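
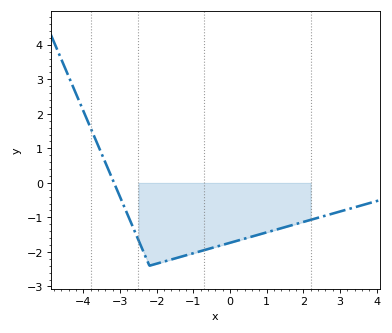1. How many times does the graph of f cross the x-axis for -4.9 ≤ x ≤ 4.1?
1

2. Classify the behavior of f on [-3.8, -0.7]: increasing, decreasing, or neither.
neither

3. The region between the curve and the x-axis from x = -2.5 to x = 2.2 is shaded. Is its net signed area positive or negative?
negative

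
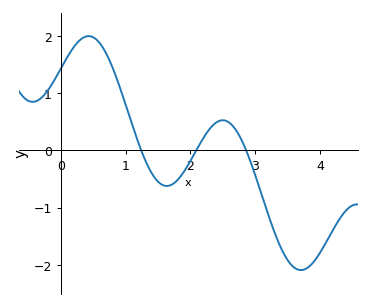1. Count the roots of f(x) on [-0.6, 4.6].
3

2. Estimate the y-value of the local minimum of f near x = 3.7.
-2.1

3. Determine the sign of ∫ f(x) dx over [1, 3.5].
negative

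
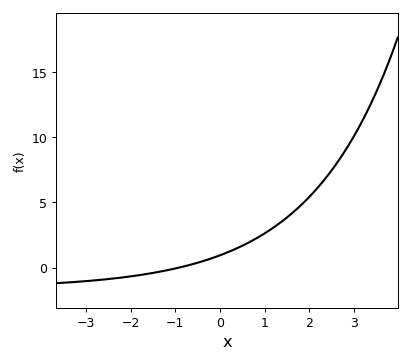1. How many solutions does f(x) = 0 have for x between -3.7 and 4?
1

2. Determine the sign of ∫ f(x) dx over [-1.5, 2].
positive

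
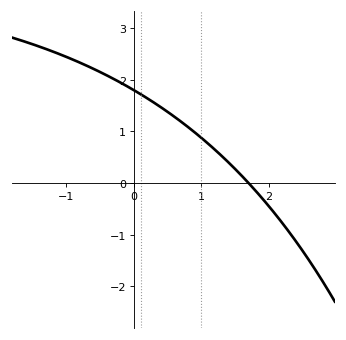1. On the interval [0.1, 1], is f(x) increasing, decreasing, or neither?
decreasing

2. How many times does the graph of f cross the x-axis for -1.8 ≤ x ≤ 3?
1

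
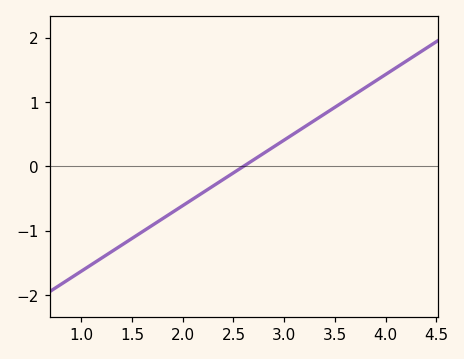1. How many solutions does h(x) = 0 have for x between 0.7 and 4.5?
1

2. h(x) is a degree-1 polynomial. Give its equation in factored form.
y = 1.02(x - 2.6)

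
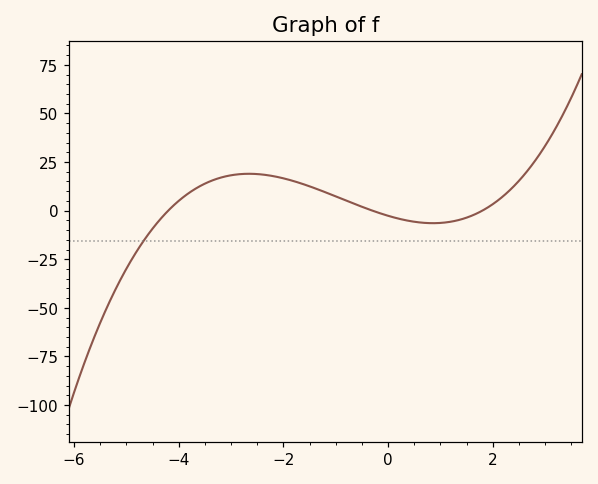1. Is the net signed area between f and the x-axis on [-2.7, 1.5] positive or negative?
positive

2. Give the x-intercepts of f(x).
-4.2, -0.3, 1.8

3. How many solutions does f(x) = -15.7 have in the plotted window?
1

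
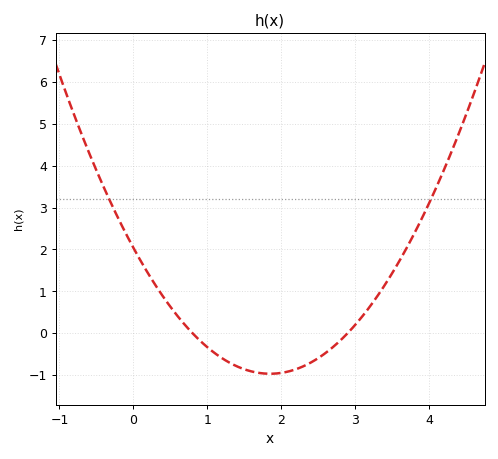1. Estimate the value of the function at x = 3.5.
1.4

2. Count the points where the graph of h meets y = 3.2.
2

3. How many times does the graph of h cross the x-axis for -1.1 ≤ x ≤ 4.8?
2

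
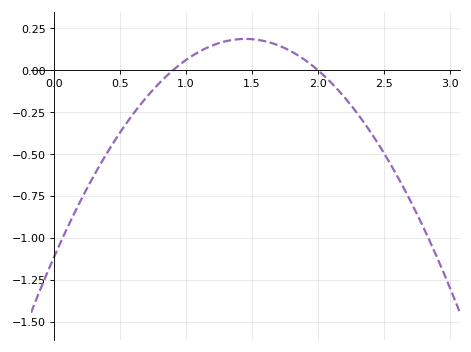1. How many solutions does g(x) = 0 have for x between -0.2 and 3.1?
2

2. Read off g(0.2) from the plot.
-0.78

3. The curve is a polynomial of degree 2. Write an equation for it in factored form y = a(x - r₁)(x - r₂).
y = -0.62(x - 0.9)(x - 2)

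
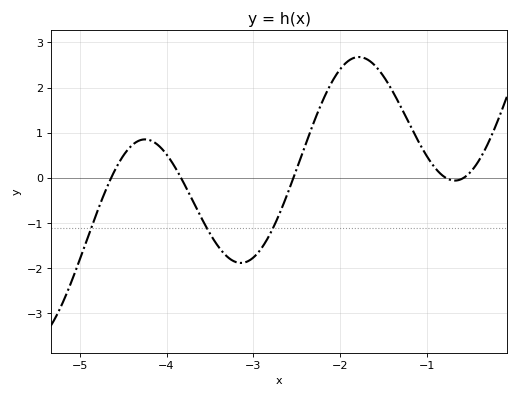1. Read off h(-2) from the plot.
2.41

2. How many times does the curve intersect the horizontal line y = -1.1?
3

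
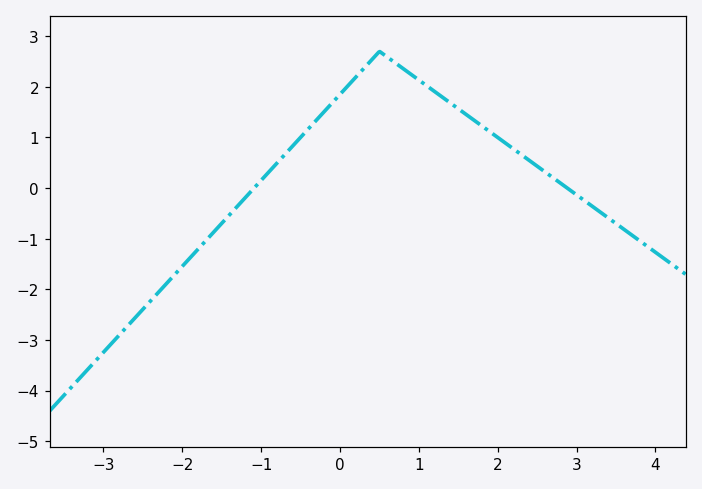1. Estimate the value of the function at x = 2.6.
0.3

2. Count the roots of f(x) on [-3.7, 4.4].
2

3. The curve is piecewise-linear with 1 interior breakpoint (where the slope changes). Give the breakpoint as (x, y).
(0.5, 2.7)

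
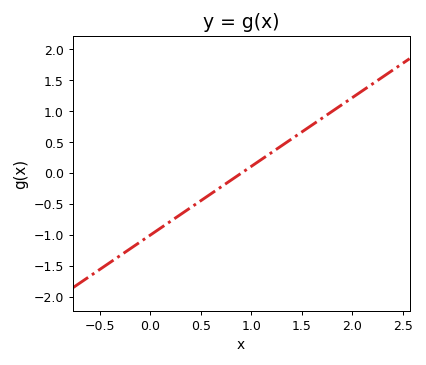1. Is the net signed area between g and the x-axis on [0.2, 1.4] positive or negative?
negative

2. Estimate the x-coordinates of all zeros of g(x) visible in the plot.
0.9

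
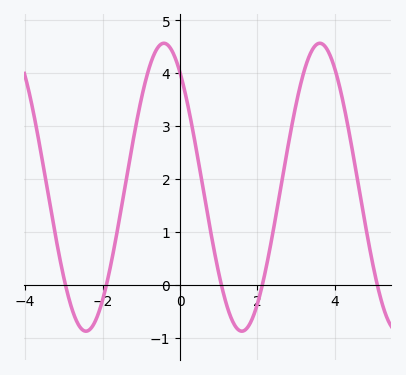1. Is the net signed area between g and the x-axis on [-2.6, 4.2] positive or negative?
positive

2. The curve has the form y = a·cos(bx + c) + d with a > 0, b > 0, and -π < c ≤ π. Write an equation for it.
y = 2.72cos(1.6x + 0.65) + 1.85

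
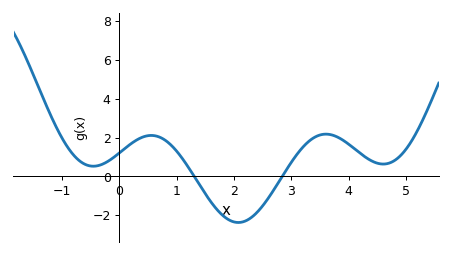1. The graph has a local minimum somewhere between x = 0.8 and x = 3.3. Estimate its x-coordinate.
2.1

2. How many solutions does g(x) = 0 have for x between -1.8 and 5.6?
2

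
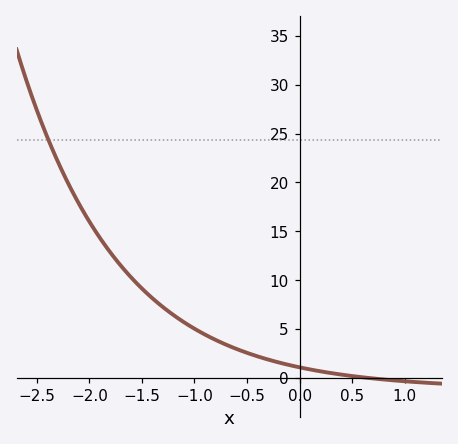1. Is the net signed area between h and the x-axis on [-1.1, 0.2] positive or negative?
positive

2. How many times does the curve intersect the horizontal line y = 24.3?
1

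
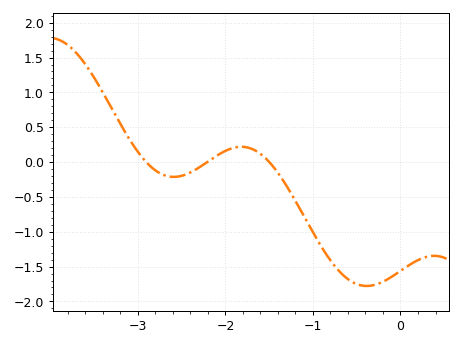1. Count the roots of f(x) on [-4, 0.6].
3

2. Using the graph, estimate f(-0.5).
-1.75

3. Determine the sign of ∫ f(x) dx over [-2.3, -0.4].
negative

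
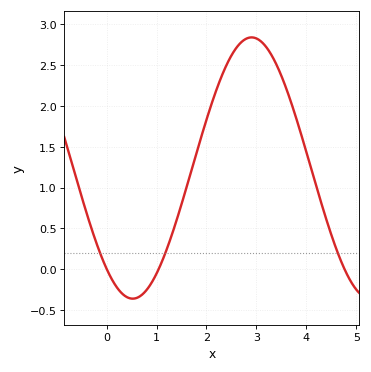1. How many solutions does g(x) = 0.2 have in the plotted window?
3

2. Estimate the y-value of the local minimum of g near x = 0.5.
-0.36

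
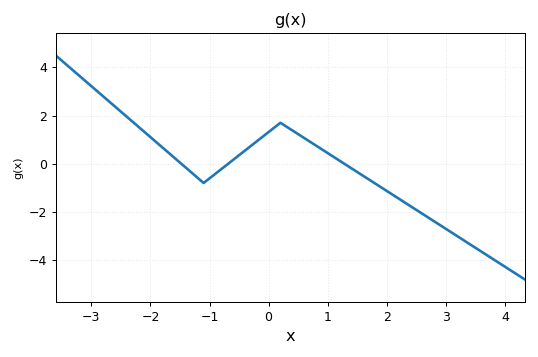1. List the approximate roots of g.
-1.4, -0.6, 1.2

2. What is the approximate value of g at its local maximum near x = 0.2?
1.6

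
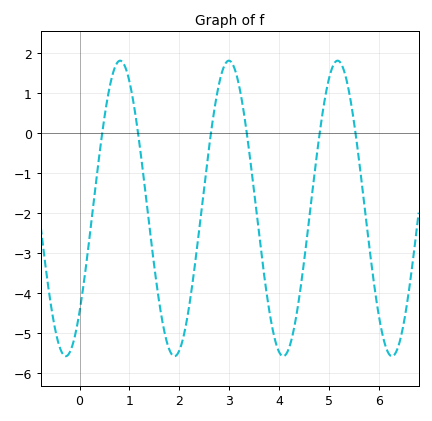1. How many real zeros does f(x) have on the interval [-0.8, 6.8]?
6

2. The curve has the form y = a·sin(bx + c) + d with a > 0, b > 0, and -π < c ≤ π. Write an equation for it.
y = 3.69sin(2.88x - 0.772) - 1.88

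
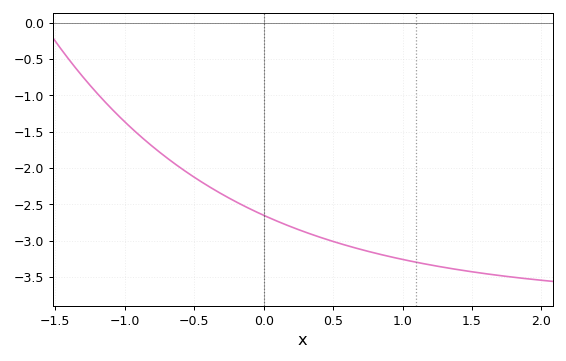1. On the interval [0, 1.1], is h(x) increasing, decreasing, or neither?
decreasing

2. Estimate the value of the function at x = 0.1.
-2.75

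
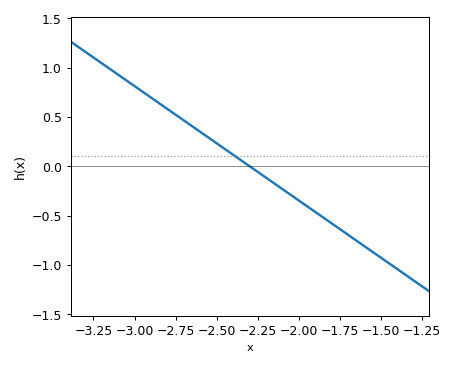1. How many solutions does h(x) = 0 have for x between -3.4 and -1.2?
1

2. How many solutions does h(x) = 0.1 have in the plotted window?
1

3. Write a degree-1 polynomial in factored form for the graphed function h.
y = -1.16(x + 2.3)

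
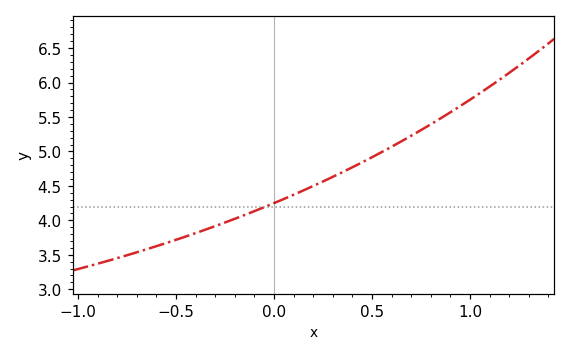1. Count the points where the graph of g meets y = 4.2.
1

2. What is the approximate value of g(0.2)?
4.5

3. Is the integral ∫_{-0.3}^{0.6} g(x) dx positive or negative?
positive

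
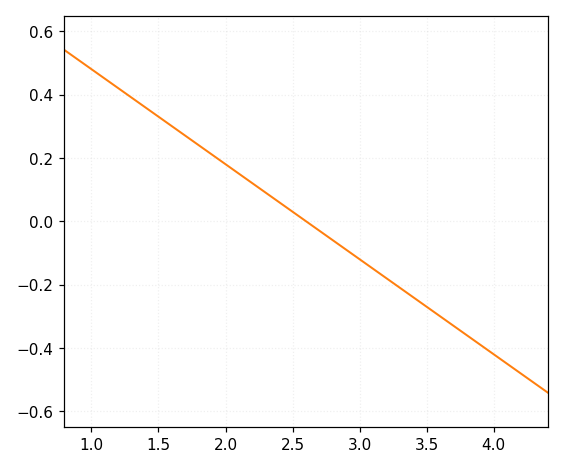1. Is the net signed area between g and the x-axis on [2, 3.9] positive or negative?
negative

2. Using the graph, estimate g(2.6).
0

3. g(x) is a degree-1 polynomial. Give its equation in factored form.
y = -0.3(x - 2.6)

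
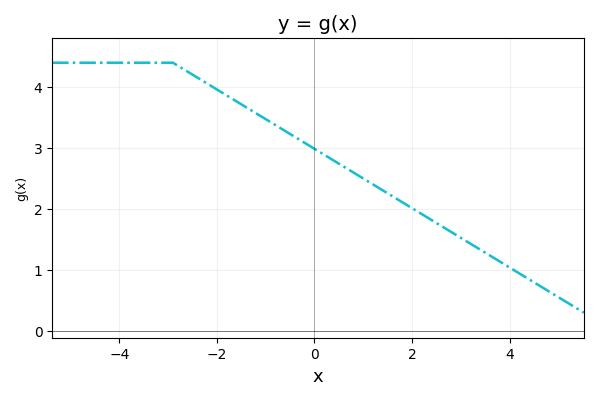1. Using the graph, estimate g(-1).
3.48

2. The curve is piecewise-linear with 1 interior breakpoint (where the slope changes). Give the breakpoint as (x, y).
(-2.9, 4.4)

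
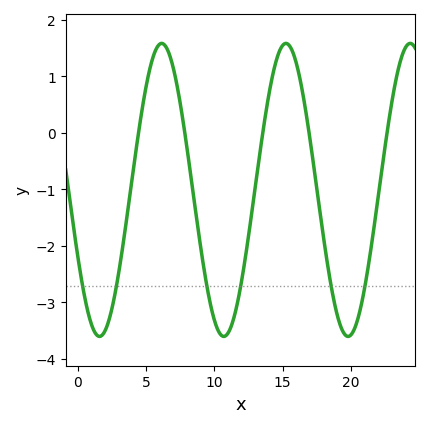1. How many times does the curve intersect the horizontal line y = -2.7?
6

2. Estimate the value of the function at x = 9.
-2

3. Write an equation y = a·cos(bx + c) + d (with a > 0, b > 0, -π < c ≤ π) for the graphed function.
y = 2.59cos(0.69x + 2) - 1.01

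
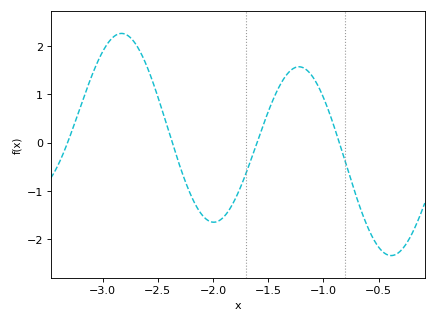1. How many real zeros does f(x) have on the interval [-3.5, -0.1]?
4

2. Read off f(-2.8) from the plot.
2.3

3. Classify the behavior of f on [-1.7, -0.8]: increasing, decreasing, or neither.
neither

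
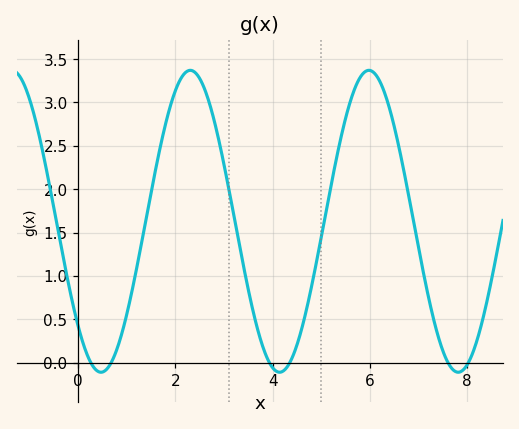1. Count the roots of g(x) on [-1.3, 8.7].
6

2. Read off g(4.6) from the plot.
0.397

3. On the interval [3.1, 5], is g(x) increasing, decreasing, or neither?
neither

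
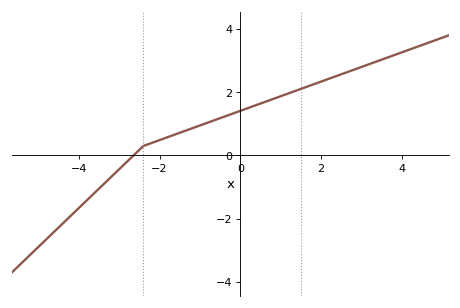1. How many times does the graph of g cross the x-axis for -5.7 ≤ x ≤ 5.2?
1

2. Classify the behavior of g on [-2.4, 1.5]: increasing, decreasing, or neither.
increasing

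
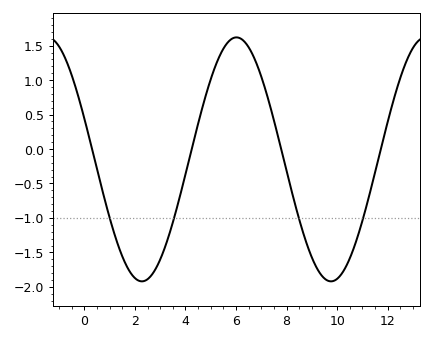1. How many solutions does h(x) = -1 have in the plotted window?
4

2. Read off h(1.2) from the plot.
-1.25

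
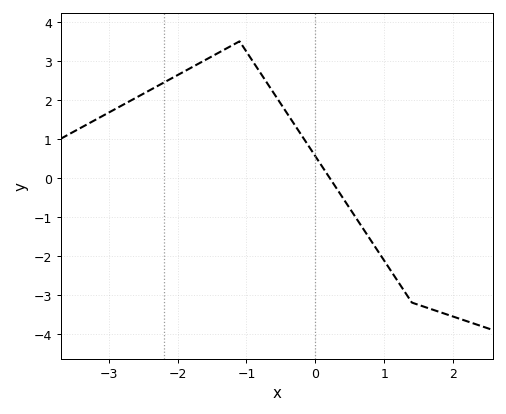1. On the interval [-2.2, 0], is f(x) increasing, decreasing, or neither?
neither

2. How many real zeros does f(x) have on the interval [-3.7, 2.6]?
1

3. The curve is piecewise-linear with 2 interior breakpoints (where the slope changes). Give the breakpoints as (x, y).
(-1.1, 3.5); (1.4, -3.2)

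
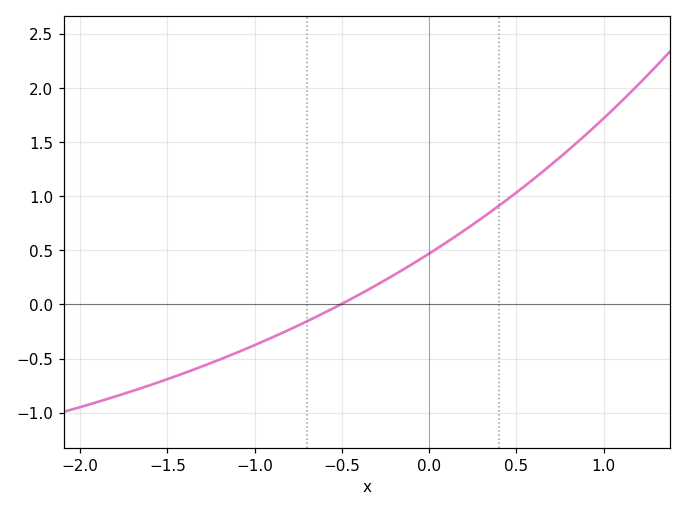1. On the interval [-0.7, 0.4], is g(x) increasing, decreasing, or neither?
increasing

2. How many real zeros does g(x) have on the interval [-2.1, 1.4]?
1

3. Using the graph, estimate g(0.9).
1.57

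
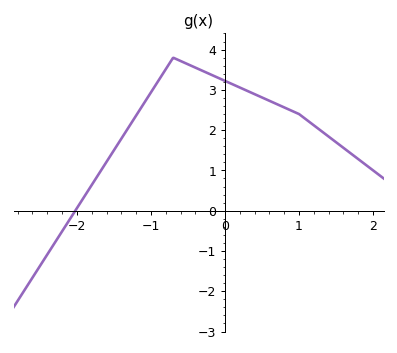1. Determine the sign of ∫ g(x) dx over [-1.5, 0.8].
positive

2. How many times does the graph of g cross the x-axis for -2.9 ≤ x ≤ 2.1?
1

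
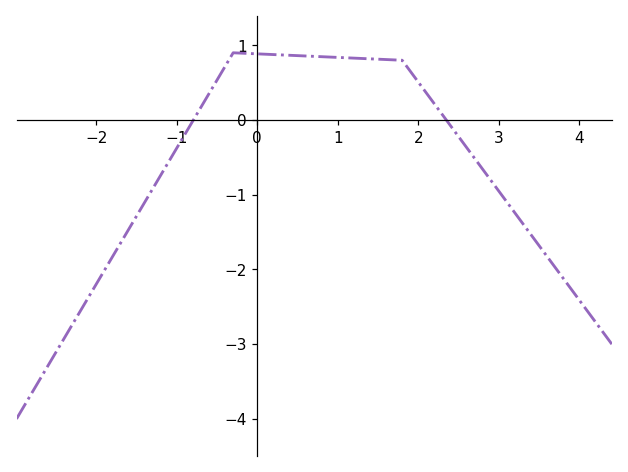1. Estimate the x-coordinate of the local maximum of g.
-0.299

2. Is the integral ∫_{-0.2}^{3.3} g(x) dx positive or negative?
positive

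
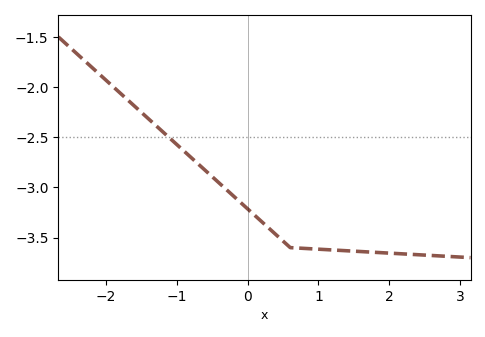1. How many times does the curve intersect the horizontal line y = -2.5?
1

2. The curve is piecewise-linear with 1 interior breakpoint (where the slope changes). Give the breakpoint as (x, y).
(0.6, -3.6)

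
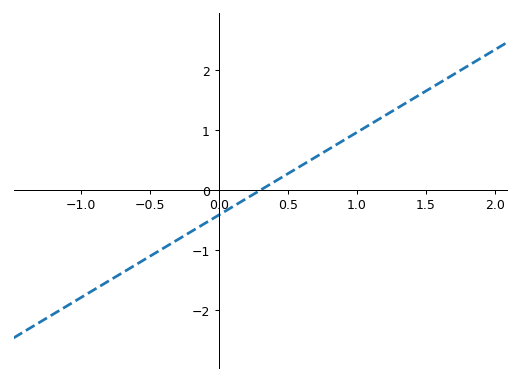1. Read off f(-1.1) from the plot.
-1.93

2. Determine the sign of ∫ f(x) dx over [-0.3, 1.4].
positive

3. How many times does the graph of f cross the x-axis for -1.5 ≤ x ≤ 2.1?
1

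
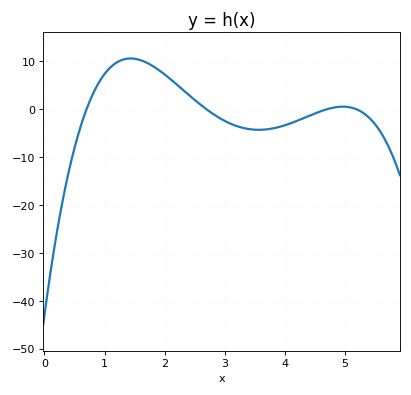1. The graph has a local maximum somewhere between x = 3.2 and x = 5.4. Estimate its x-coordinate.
4.97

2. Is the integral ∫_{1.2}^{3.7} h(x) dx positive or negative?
positive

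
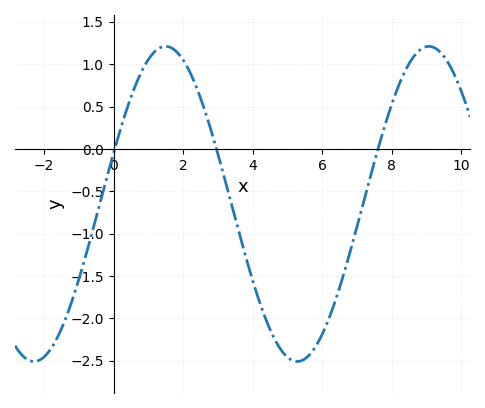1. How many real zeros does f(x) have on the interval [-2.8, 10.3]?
3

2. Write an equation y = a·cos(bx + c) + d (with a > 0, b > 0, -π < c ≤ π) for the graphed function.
y = 1.86cos(0.83x - 1.24) - 0.65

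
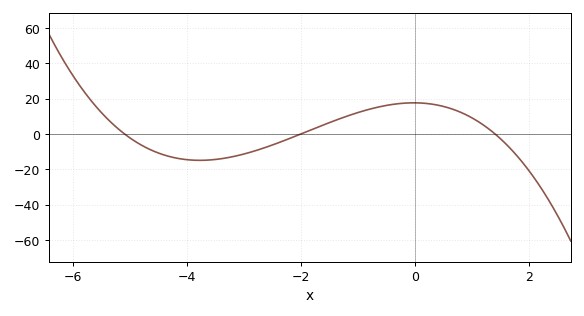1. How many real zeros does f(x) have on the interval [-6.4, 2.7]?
3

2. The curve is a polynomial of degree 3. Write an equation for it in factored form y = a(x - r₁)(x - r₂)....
y = -1.23(x + 5.1)(x + 2)(x - 1.4)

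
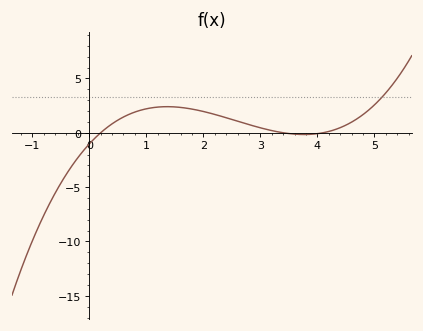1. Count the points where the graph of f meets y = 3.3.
1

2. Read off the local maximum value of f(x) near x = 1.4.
2.4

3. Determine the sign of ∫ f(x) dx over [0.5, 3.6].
positive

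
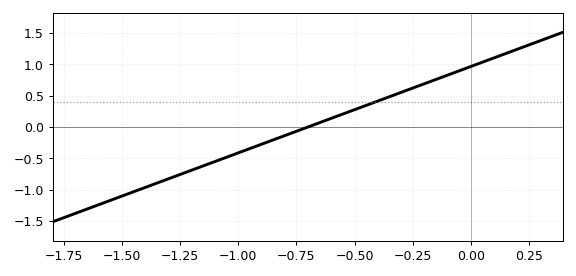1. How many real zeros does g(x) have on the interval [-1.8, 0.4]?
1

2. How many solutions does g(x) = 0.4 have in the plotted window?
1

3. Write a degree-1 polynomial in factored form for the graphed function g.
y = 1.38(x + 0.7)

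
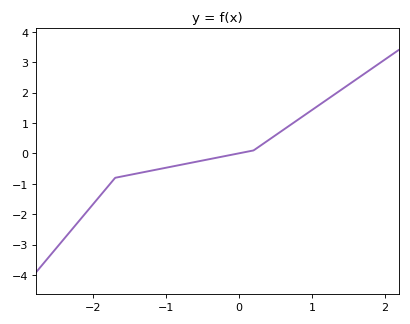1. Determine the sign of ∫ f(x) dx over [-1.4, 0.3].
negative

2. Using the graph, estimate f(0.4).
0.4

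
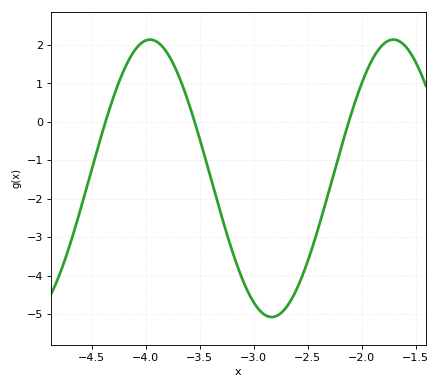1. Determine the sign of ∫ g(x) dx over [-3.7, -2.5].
negative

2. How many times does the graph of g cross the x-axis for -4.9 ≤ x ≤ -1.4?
3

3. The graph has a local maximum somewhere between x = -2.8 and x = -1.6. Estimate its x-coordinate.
-1.71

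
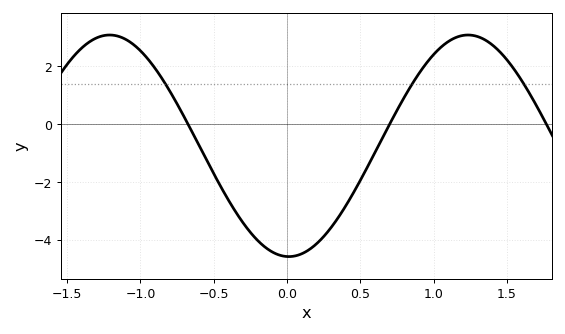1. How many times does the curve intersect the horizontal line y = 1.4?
3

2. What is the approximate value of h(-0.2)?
-4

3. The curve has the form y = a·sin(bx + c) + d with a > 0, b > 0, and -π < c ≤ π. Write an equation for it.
y = 3.83sin(2.6x - 1.6) - 0.75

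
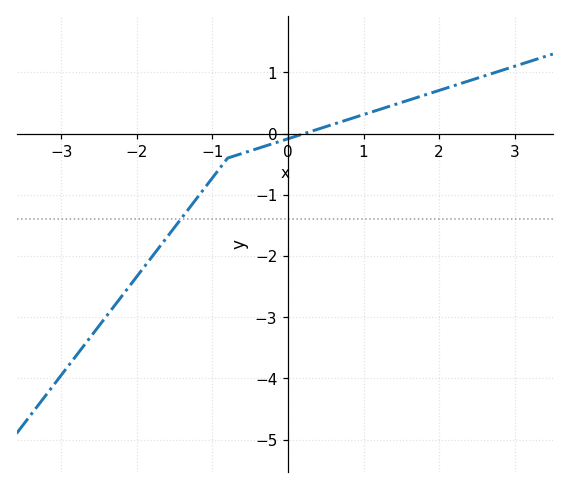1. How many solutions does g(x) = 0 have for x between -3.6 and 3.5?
1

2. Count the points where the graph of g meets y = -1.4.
1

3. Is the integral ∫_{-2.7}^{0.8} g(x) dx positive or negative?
negative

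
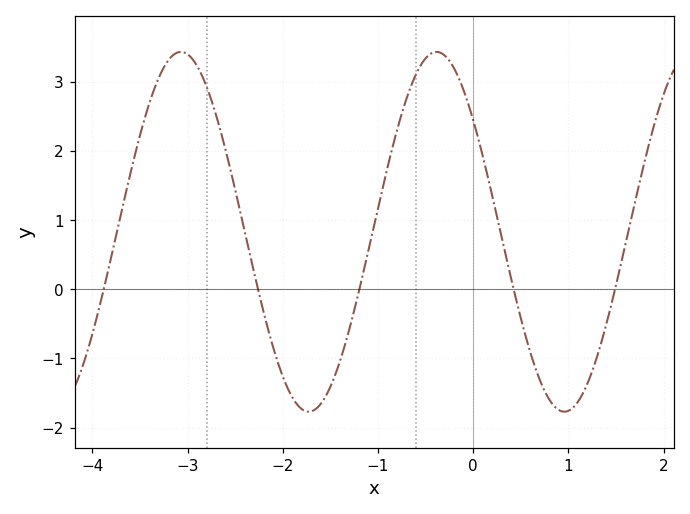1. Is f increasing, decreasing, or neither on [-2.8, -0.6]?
neither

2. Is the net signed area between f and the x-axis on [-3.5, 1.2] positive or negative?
positive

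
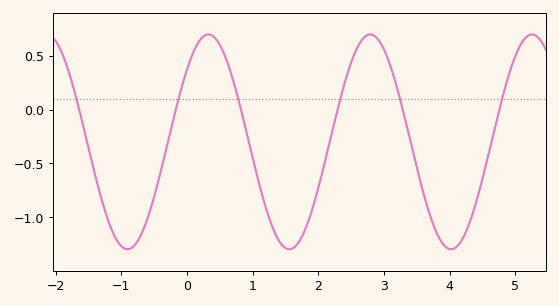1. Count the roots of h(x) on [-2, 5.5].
6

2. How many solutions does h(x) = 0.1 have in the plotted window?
6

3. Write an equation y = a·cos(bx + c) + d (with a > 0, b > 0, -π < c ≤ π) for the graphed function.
y = 1cos(2.55x - 0.83) - 0.3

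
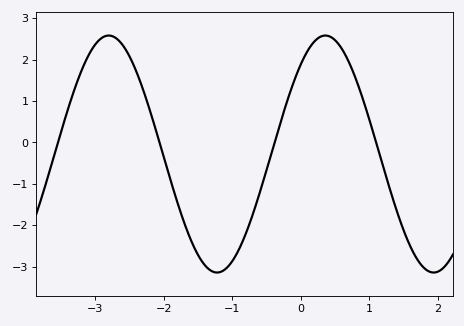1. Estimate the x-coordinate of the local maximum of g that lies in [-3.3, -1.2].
-2.8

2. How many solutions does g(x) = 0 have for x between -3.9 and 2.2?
4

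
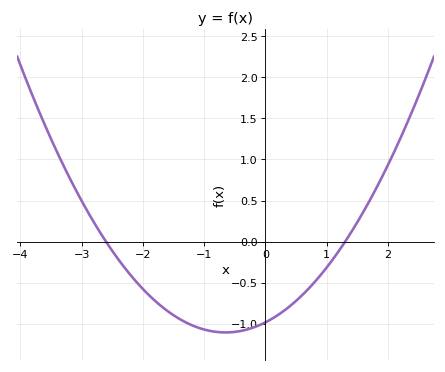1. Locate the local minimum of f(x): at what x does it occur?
-0.65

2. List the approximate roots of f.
-2.6, 1.3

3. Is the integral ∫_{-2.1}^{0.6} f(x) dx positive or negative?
negative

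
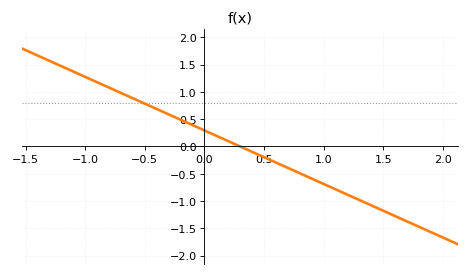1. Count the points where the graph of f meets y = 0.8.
1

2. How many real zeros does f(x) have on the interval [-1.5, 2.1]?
1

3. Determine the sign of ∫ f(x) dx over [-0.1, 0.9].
negative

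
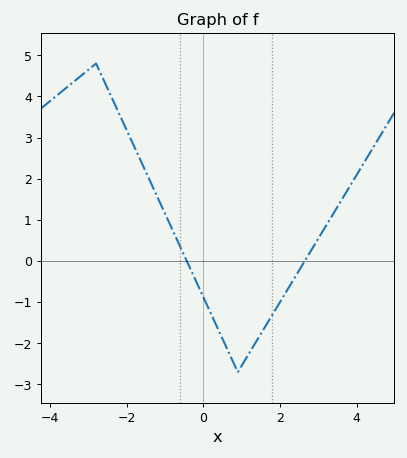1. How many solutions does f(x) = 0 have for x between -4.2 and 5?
2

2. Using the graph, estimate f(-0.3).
-0.3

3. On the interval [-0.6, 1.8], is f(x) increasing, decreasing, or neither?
neither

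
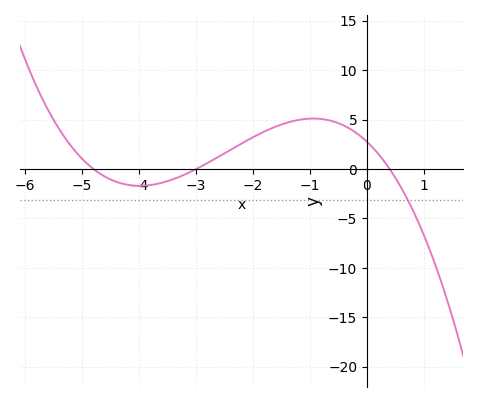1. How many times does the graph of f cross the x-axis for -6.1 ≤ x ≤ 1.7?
3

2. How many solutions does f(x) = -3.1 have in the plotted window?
1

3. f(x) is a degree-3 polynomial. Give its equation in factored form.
y = -0.48(x + 4.8)(x + 3)(x - 0.4)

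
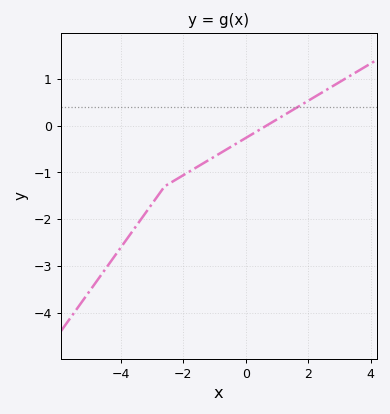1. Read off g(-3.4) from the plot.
-2.05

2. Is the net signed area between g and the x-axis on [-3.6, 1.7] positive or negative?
negative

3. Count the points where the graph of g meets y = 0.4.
1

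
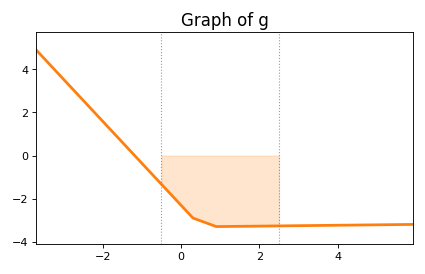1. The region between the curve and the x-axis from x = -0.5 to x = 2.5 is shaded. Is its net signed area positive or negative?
negative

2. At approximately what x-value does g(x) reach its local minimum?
1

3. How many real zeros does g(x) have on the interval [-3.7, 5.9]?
1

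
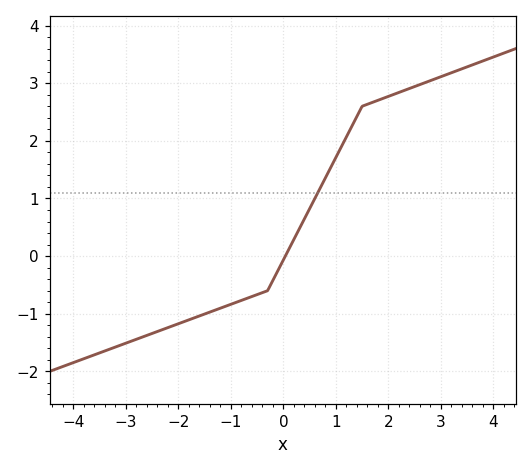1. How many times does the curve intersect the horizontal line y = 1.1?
1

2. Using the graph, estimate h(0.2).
0.3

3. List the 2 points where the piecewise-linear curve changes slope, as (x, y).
(-0.3, -0.6); (1.5, 2.6)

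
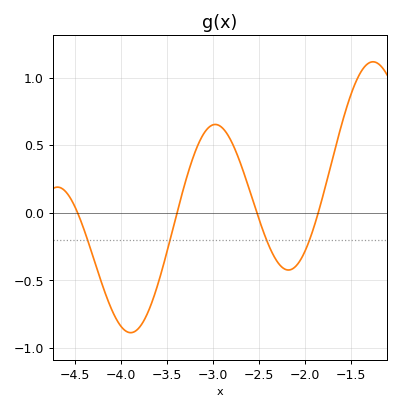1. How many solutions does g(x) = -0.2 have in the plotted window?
4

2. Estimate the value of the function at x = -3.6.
-0.534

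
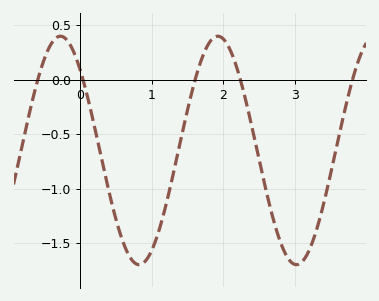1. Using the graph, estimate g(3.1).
-1.67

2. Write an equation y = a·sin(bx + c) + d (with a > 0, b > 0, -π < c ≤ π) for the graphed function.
y = 1.05sin(2.87x + 2.34) - 0.65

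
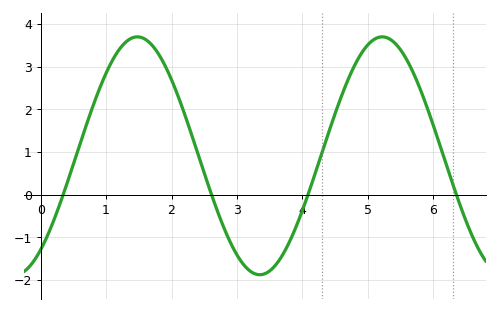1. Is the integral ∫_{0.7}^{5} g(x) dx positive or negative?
positive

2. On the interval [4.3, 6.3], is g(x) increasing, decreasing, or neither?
neither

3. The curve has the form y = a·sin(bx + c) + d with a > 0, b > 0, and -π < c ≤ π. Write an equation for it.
y = 2.79sin(1.7x - 0.91) + 0.91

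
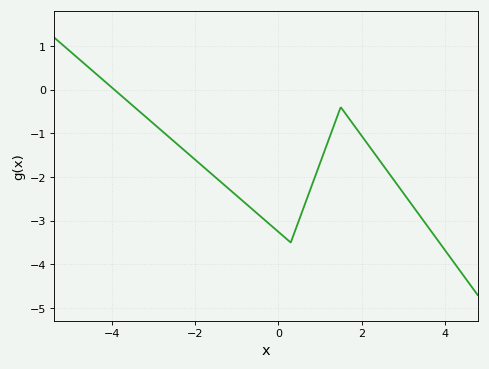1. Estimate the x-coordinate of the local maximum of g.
1.6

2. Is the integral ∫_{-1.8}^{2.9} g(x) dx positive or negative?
negative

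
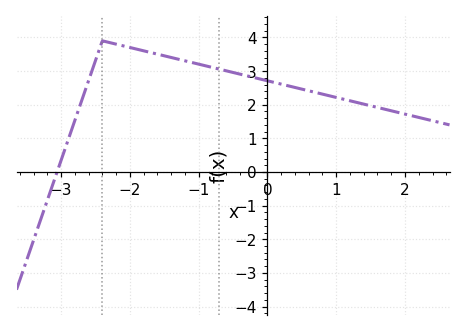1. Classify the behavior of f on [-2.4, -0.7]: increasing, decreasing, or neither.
decreasing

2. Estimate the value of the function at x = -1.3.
3.36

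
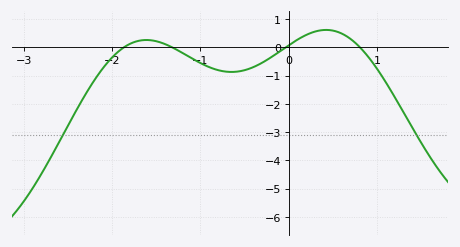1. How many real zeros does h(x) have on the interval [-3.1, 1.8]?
4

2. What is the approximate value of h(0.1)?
0.281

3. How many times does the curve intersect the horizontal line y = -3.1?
2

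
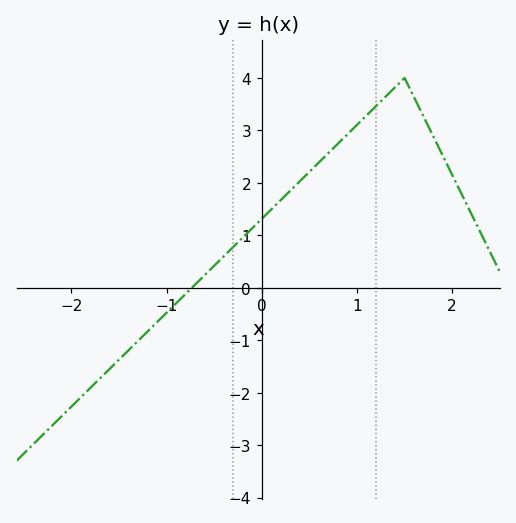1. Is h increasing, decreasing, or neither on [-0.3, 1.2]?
increasing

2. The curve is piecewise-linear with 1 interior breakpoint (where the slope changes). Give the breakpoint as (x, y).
(1.5, 4)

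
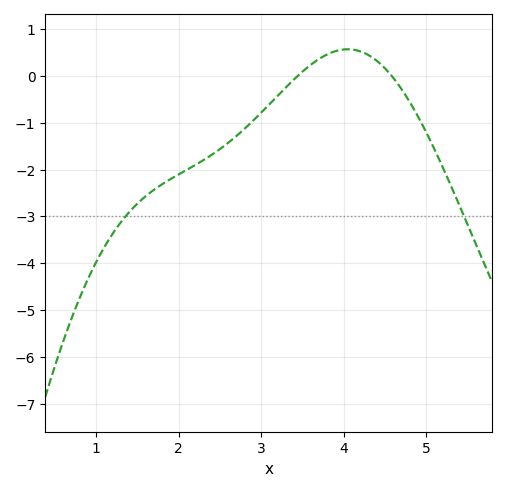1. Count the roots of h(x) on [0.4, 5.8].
2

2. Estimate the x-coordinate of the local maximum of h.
4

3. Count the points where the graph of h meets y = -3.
2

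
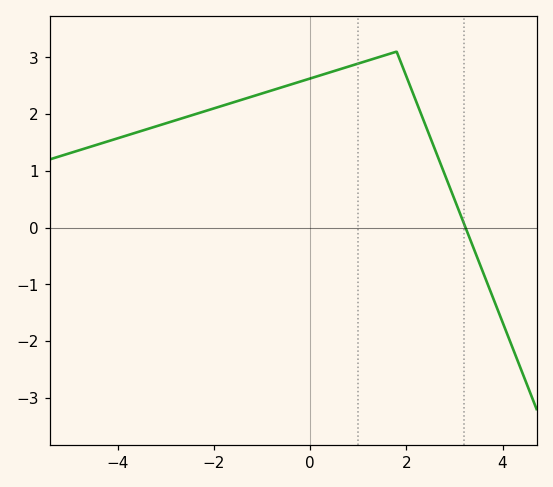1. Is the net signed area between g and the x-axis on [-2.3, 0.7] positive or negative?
positive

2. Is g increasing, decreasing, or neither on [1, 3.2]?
neither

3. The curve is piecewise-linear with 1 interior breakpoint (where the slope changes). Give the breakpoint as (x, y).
(1.8, 3.1)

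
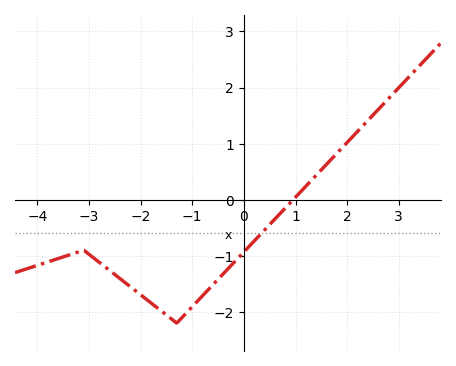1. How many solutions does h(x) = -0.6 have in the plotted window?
1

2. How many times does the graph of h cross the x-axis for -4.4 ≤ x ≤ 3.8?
1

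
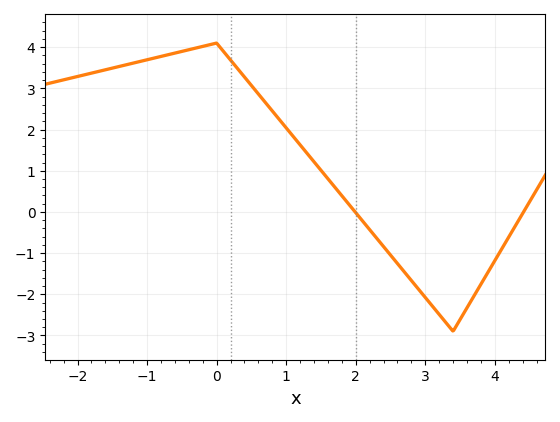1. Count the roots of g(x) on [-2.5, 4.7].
2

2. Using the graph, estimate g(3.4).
-2.9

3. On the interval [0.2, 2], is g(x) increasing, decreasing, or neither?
decreasing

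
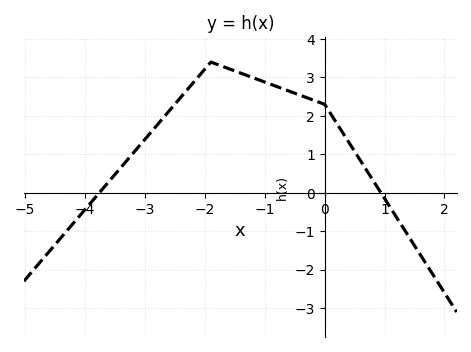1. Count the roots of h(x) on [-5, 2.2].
2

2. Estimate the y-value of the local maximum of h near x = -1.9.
3.4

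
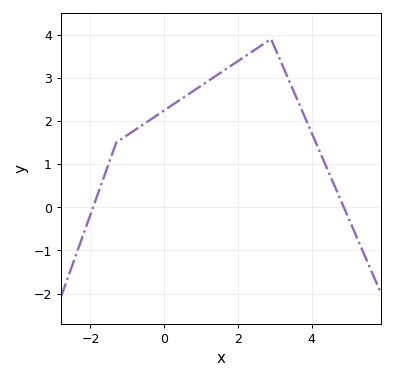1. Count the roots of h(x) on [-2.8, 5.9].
2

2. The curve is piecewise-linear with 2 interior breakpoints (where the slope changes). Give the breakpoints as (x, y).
(-1.3, 1.5); (2.9, 3.9)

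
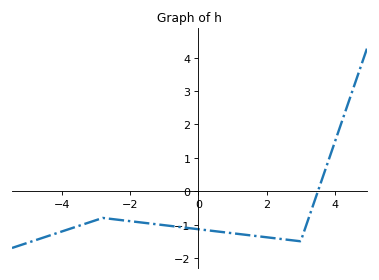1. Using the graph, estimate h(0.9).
-1.2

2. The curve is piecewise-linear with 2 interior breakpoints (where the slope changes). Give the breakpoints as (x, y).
(-2.8, -0.8); (3, -1.5)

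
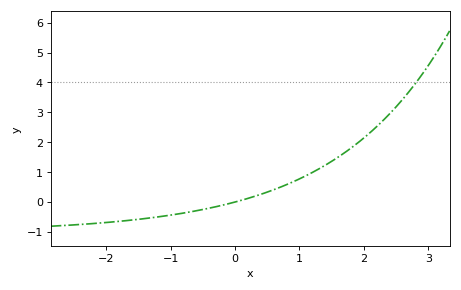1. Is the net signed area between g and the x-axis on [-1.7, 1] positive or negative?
negative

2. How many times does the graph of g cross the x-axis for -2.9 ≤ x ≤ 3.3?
1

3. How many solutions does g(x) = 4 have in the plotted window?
1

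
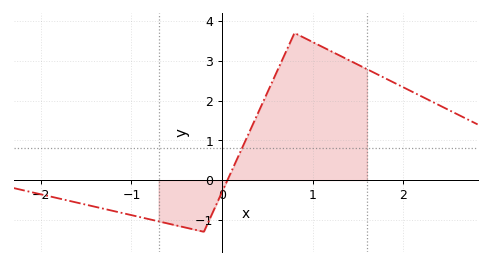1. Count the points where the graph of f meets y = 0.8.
1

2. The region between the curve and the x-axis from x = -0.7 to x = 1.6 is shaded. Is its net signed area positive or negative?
positive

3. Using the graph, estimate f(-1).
-0.881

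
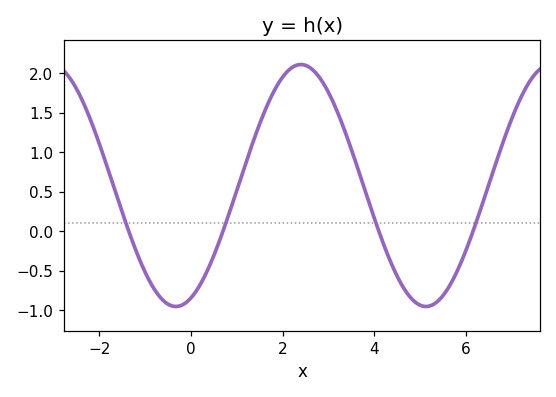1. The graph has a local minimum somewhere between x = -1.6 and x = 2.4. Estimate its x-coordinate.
-0.332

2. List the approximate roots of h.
-1.36, 0.697, 4.11, 6.16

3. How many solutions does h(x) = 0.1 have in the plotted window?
4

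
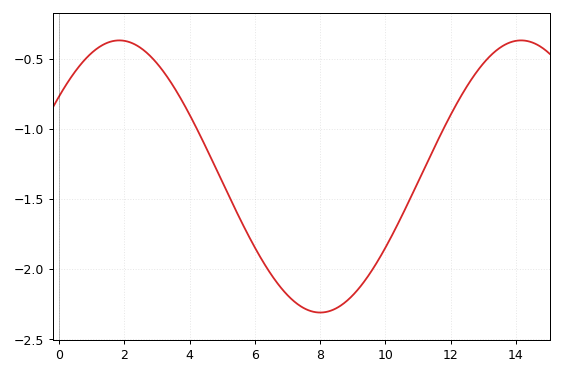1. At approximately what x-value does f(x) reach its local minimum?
8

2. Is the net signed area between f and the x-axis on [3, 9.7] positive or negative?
negative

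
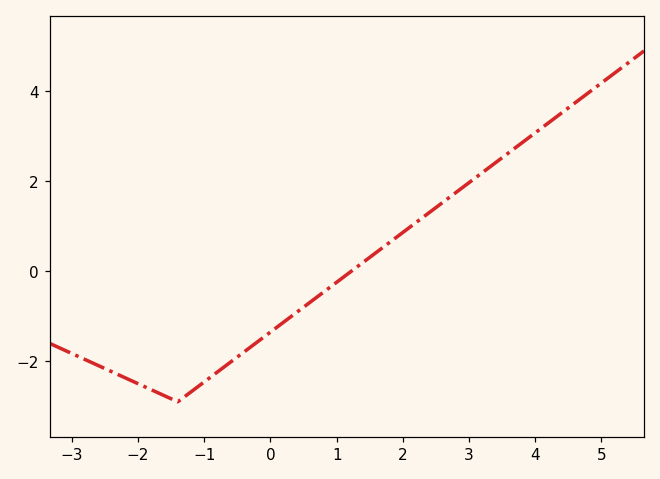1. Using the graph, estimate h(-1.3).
-2.79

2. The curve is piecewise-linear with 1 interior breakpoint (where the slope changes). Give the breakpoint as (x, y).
(-1.4, -2.9)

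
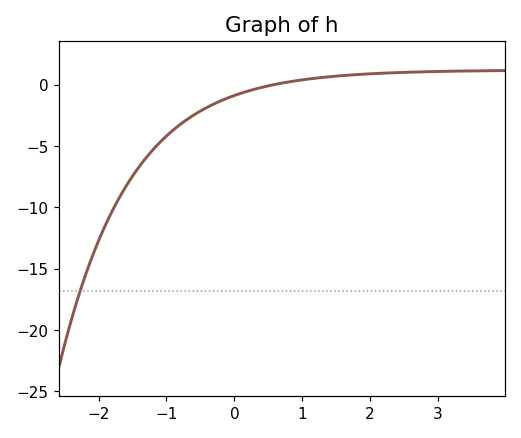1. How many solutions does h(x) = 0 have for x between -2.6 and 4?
1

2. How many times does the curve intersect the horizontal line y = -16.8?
1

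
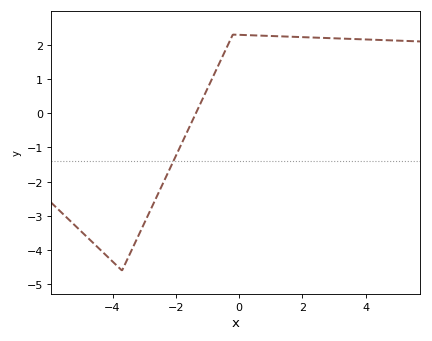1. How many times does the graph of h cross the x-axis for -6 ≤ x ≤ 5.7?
1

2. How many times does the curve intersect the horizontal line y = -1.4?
1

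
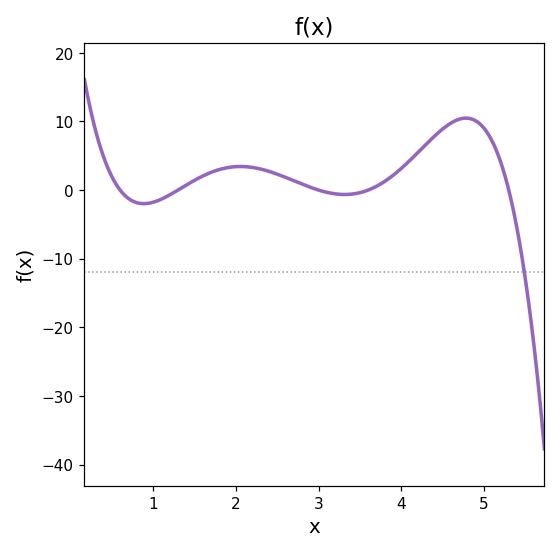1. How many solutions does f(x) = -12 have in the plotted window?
1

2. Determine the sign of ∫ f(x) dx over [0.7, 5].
positive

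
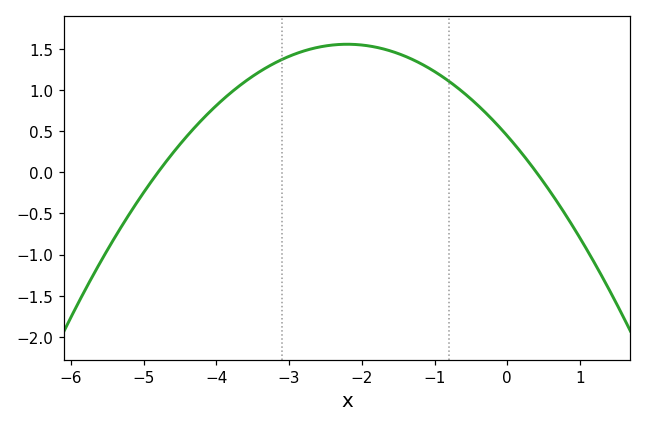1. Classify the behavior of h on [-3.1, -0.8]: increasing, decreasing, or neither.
neither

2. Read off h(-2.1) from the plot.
1.55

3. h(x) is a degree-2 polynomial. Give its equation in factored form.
y = -0.23(x + 4.8)(x - 0.4)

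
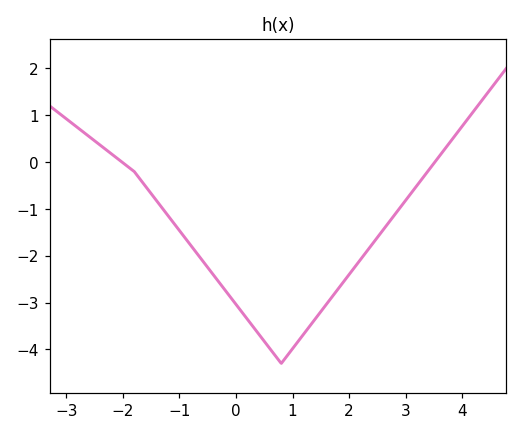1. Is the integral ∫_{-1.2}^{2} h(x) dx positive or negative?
negative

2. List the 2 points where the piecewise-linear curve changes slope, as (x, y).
(-1.8, -0.2); (0.8, -4.3)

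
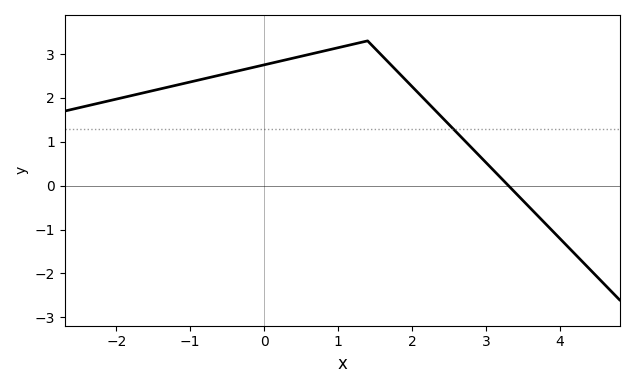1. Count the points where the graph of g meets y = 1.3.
1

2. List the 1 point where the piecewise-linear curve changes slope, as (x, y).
(1.4, 3.3)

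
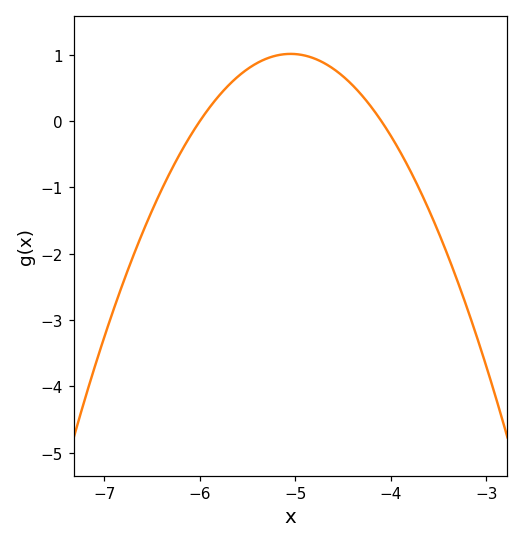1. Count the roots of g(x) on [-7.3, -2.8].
2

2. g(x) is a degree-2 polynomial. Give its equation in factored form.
y = -1.12(x + 6)(x + 4.1)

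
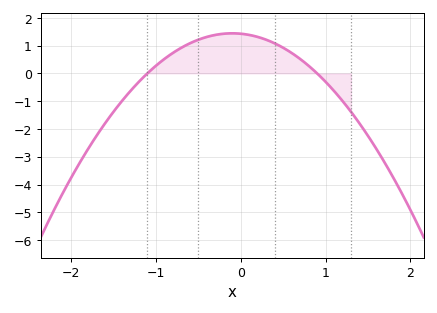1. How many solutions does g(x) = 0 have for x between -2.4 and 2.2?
2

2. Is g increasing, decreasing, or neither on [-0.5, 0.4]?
neither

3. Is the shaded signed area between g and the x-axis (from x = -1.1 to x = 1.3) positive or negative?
positive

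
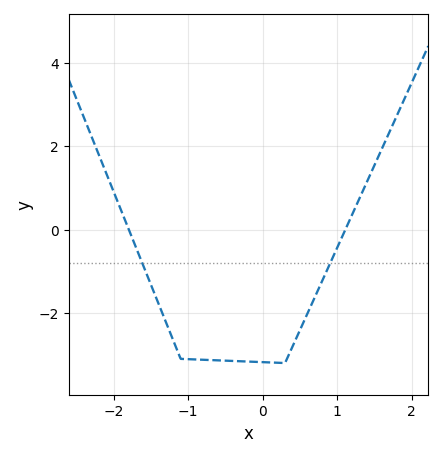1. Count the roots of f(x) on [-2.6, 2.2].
2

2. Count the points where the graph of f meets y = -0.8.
2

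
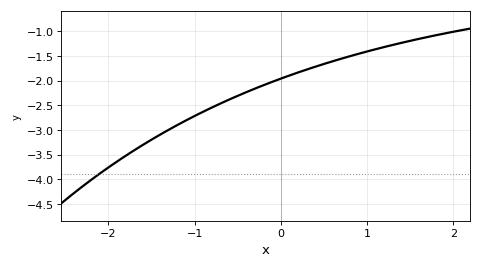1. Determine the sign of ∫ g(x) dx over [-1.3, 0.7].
negative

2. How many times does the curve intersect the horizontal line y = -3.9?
1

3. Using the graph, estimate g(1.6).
-1.15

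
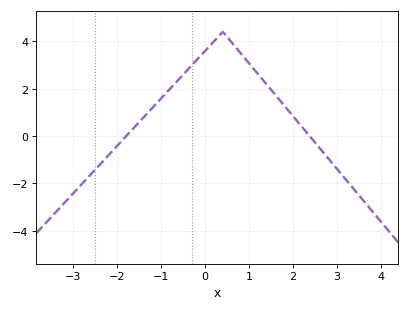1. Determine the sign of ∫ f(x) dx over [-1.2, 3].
positive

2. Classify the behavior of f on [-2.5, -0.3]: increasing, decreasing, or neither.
increasing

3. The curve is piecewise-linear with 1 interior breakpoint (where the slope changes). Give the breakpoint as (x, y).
(0.4, 4.4)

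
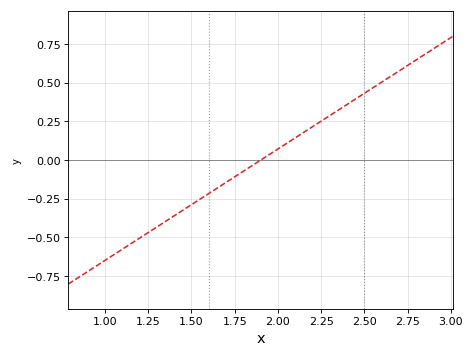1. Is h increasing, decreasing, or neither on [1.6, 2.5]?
increasing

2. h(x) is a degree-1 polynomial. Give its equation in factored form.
y = 0.72(x - 1.9)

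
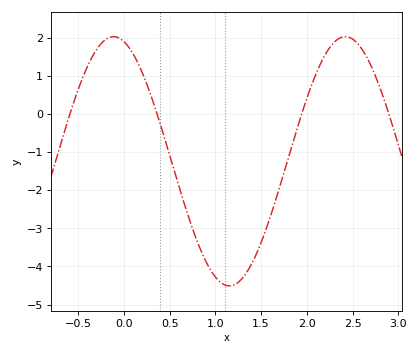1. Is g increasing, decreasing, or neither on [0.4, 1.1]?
decreasing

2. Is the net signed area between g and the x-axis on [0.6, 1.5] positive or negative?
negative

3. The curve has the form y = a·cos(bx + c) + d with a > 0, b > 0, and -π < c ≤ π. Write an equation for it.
y = 3.27cos(2.5x + 0.28) - 1.24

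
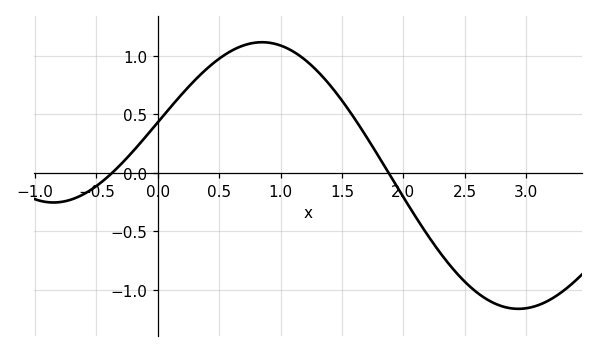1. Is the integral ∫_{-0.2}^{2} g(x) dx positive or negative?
positive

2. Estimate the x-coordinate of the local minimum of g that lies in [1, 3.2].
2.94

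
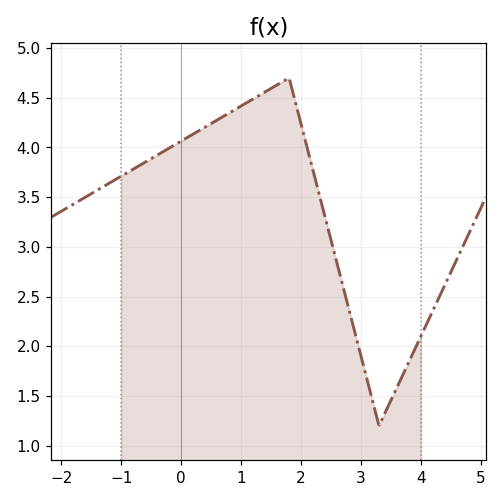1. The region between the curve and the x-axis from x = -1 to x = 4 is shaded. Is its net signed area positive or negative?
positive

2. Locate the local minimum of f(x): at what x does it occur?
3.3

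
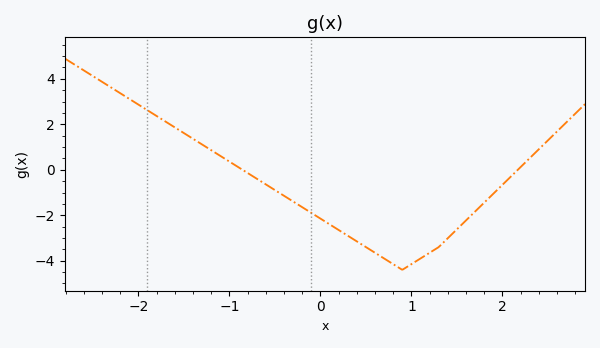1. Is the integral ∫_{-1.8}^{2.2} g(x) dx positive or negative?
negative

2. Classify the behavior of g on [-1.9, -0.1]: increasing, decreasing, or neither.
decreasing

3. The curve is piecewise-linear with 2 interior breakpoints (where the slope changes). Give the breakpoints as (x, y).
(0.9, -4.4); (1.3, -3.4)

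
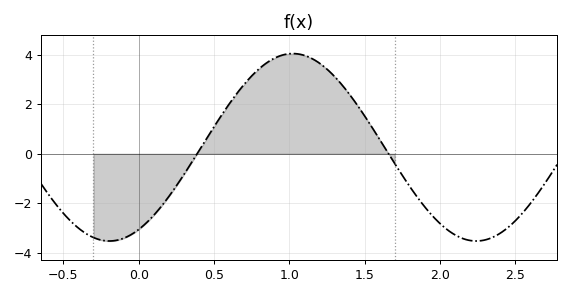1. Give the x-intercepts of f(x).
0.4, 1.65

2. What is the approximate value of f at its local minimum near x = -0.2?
-3.6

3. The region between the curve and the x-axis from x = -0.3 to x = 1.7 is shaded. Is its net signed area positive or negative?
positive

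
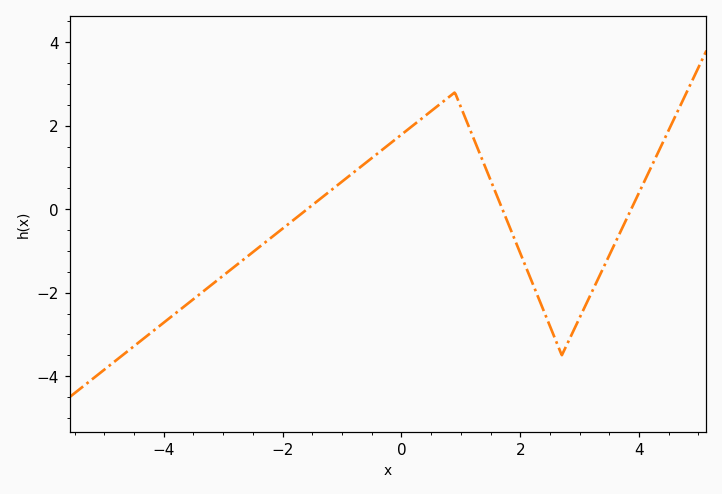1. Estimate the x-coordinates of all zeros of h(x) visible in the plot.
-1.59, 1.7, 3.87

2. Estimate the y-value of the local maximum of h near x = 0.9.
2.8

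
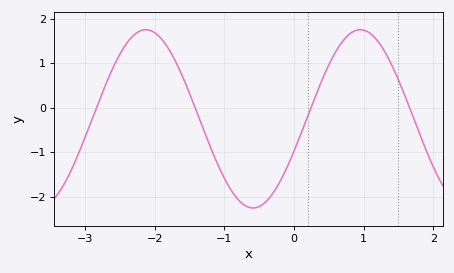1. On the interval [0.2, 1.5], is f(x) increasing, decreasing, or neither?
neither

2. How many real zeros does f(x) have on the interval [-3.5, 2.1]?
4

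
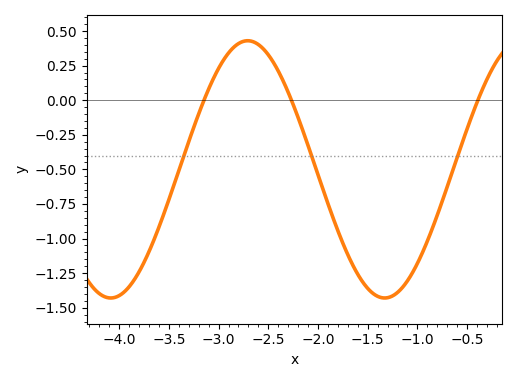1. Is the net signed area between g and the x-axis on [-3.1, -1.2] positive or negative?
negative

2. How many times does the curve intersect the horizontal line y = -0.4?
3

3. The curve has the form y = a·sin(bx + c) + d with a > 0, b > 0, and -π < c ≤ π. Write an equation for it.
y = 0.93sin(2.3x + 1.5) - 0.5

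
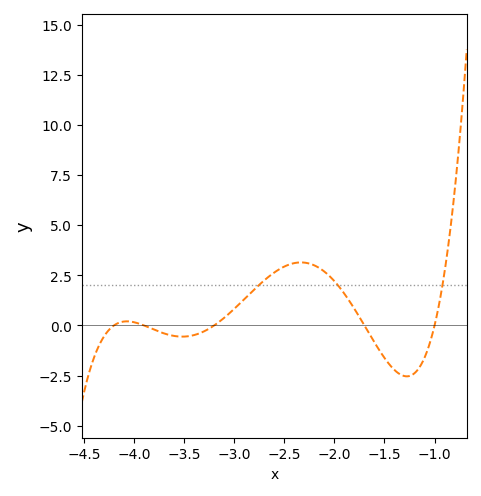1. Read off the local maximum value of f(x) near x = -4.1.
0.206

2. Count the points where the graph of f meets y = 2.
3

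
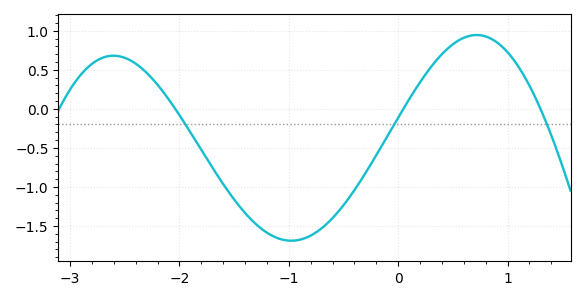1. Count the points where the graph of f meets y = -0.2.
3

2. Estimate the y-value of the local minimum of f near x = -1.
-1.69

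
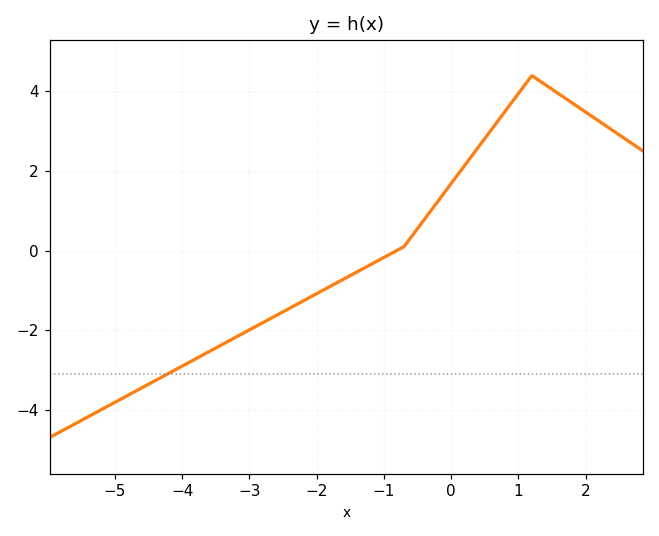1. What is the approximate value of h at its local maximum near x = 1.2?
4.4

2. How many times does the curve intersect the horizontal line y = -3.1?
1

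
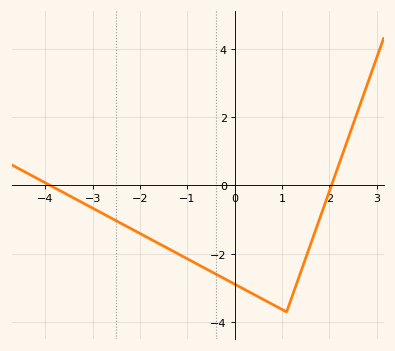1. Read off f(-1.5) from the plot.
-1.77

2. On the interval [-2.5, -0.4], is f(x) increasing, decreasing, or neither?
decreasing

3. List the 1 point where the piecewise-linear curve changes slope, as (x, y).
(1.1, -3.7)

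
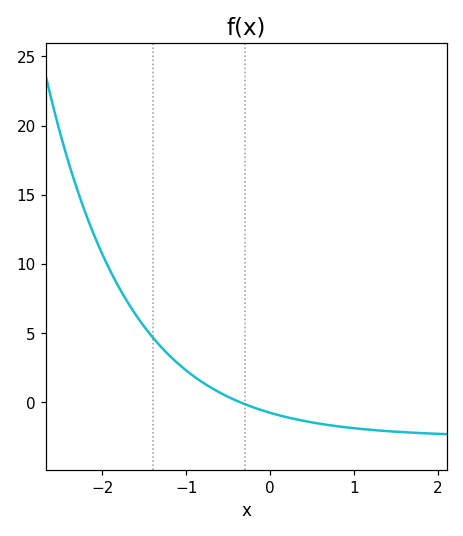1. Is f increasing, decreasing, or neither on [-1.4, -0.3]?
decreasing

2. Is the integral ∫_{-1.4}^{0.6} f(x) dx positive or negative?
positive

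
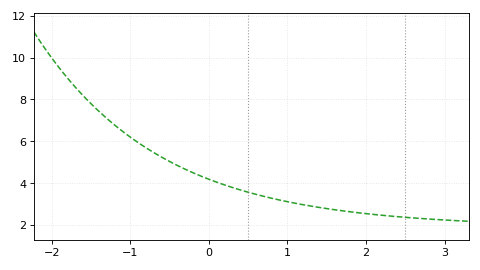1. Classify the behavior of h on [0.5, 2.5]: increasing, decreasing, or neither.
decreasing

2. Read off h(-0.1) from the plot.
4.4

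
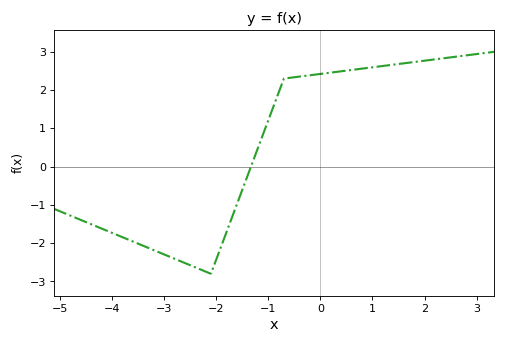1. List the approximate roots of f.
-1.33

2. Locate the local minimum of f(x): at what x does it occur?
-2.1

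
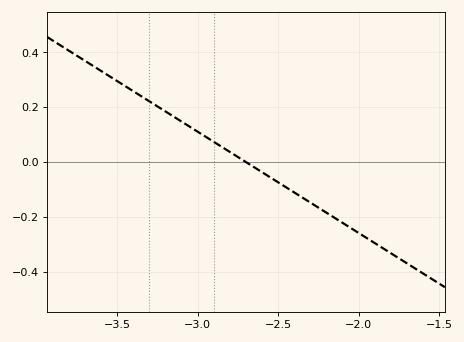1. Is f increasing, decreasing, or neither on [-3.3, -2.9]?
decreasing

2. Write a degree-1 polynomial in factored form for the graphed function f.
y = -0.37(x + 2.7)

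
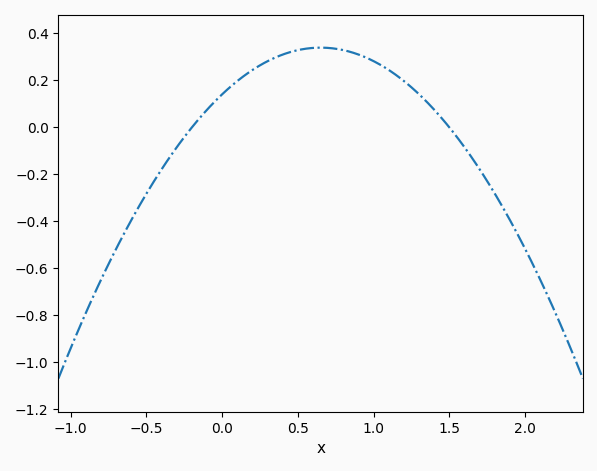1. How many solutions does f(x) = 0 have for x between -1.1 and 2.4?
2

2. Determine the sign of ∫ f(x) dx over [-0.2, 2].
positive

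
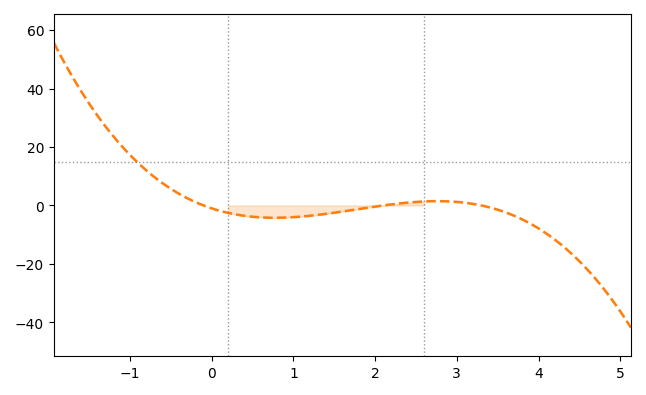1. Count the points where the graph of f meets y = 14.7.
1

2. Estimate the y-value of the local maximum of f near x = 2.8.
2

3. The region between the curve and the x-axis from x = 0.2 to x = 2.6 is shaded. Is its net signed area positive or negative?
negative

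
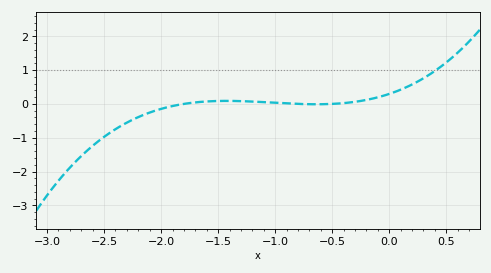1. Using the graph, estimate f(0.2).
0.6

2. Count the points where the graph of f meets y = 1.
1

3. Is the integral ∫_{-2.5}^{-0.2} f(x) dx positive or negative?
negative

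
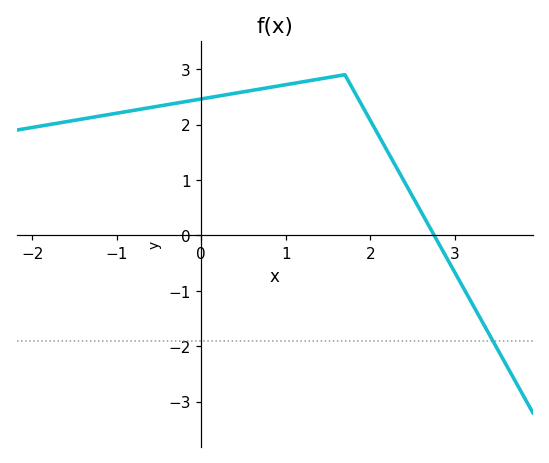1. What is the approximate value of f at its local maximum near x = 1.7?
2.9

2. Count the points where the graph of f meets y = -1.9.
1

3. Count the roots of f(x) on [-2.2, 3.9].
1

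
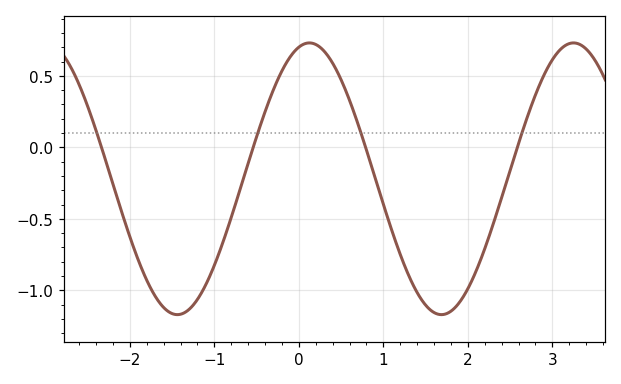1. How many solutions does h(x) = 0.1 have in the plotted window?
4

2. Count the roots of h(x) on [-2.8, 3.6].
4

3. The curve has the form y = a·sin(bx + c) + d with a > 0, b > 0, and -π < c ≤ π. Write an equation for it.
y = 0.95sin(2x + 1.3) - 0.22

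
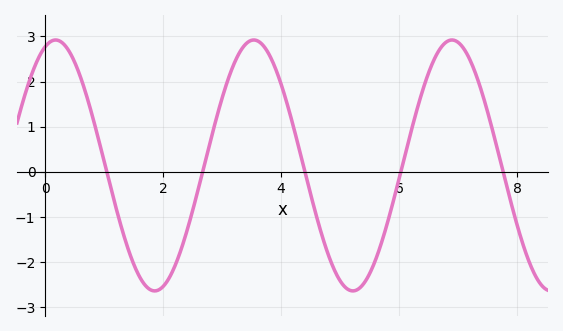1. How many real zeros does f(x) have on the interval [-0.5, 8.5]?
5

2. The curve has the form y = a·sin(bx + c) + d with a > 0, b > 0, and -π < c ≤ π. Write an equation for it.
y = 2.78sin(1.87x + 1.24) + 0.14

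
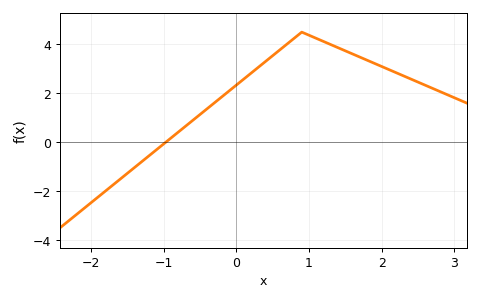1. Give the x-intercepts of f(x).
-0.975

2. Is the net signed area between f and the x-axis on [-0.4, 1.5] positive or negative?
positive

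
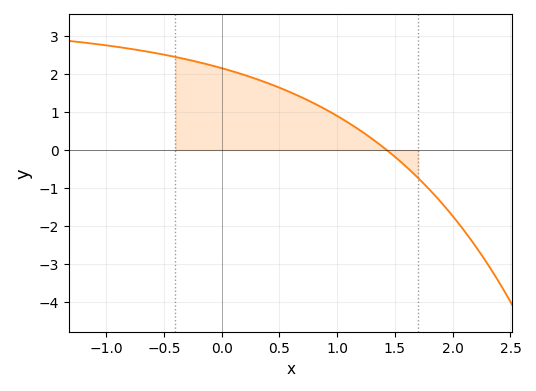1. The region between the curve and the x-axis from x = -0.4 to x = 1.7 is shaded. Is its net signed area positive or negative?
positive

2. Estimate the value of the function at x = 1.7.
-0.7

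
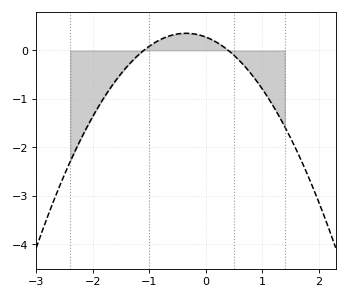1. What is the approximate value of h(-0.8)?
0.227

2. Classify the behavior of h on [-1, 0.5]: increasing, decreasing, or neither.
neither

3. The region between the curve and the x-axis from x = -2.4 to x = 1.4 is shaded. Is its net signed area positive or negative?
negative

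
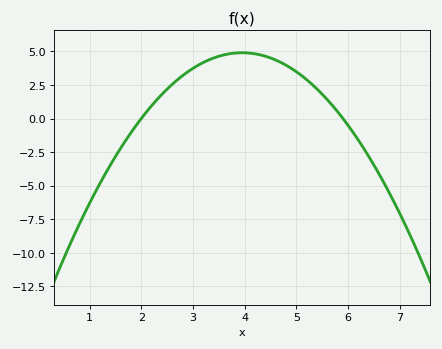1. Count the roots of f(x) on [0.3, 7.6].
2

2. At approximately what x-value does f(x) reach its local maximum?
4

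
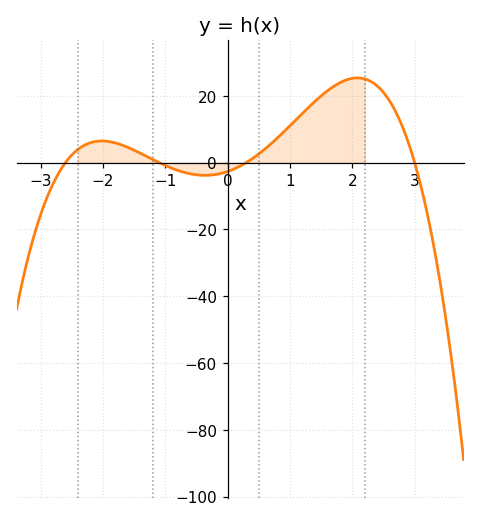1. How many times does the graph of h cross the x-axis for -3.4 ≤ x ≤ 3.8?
4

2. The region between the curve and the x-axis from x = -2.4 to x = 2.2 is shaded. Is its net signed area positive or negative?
positive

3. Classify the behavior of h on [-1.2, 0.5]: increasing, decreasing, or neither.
neither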